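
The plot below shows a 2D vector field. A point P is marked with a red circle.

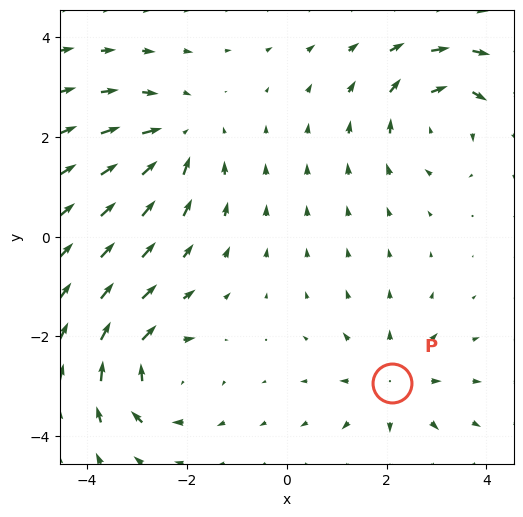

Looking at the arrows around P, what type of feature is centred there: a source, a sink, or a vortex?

At P (2.1, -2.9) the arrows spread outward. Divergence about +4, curl ≈0 — positive divergence with near-zero curl is a source.

source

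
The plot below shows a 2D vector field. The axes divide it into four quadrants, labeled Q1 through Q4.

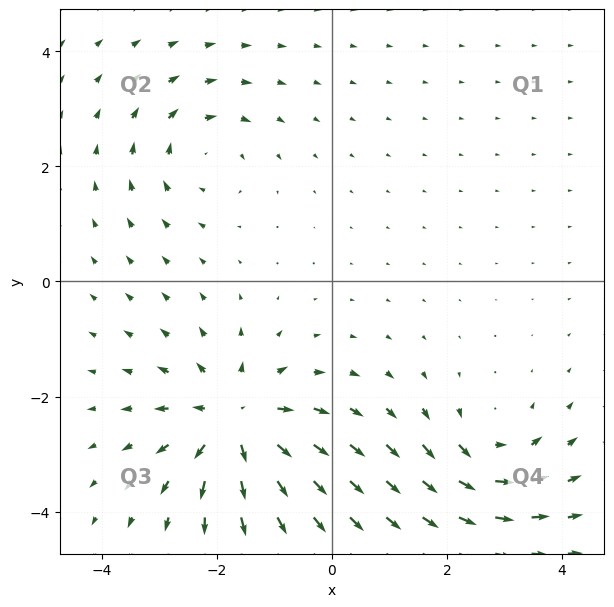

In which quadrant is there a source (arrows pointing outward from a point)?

Q3

The source sits at approximately (-1.7, -2.4), which lies in quadrant Q3. The divergence there is about +5, positive as expected for a source.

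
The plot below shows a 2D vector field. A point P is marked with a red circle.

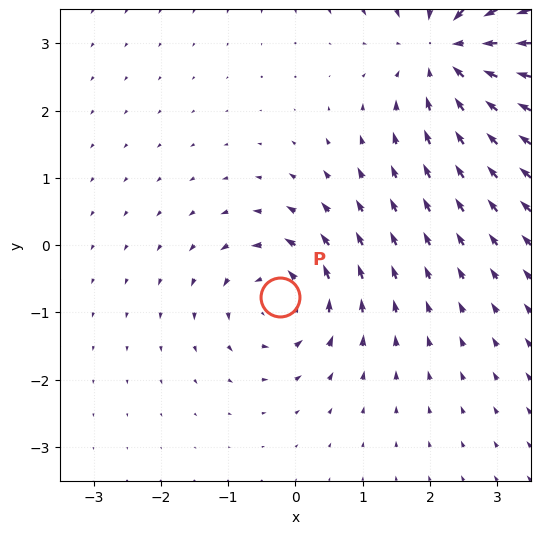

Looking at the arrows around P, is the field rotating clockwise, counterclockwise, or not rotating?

counterclockwise

Near P at (-0.2, -0.8) the arrows circulate counterclockwise. The curl (z-component) there is about +4; positive curl means counterclockwise rotation.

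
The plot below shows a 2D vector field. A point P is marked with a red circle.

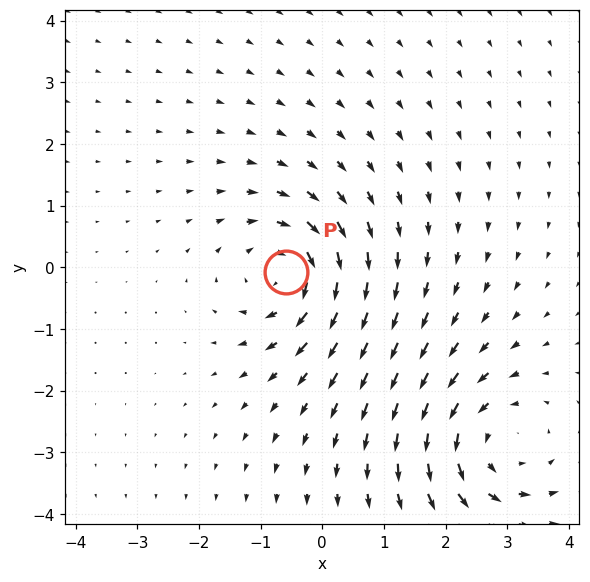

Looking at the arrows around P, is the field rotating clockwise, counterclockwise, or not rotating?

Near P at (-0.6, -0.1) the arrows circulate clockwise. The curl (z-component) there is about -4; negative curl means clockwise rotation.

clockwise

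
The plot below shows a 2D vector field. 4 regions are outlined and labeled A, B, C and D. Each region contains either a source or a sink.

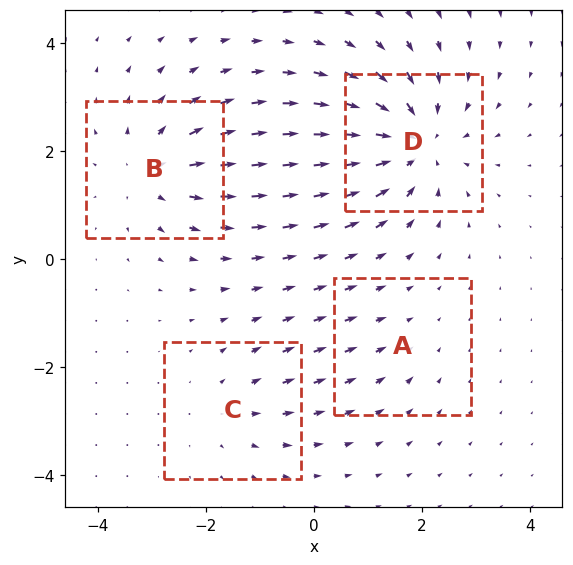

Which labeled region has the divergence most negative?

Divergence at each region's feature centre — A: about -2, B: about +5, C: about +3, D: about -7. Region D is most negative.

D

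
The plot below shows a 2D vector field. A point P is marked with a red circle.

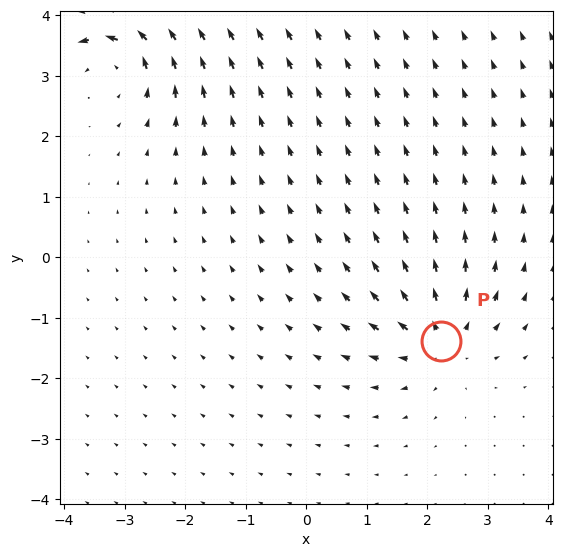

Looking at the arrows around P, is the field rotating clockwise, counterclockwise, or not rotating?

Near P at (2.2, -1.4) the arrows show no circulation. The curl there is ≈0.

not rotating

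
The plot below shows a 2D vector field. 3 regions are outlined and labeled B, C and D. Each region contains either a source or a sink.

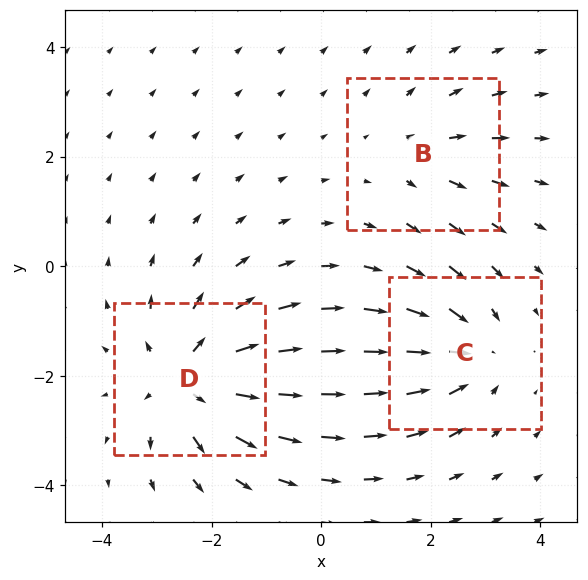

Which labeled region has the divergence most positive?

Divergence at each region's feature centre — B: about +2, C: about -3, D: about +4. Region D is most positive.

D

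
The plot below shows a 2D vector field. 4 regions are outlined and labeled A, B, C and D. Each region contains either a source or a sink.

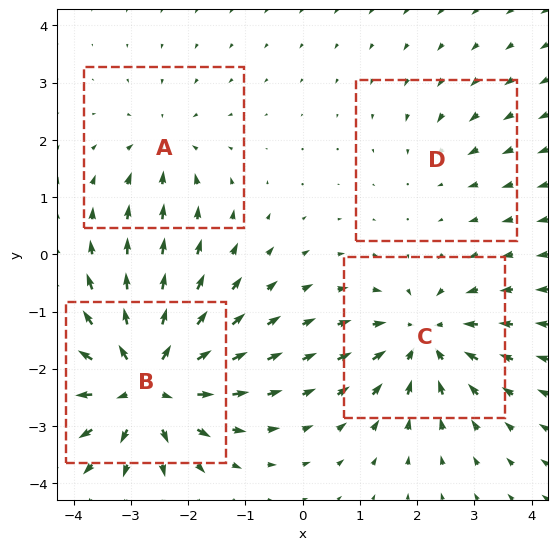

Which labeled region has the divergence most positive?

Divergence at each region's feature centre — A: about -3, B: about +8, C: about -6, D: about -2. Region B is most positive.

B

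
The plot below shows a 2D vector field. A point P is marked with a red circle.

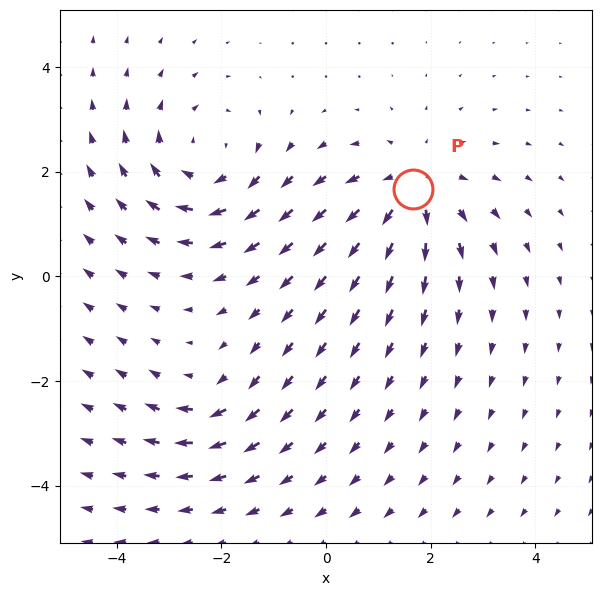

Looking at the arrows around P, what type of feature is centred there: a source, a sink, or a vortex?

At P (1.7, 1.7) the arrows spread outward. Divergence about +4, curl ≈0 — positive divergence with near-zero curl is a source.

source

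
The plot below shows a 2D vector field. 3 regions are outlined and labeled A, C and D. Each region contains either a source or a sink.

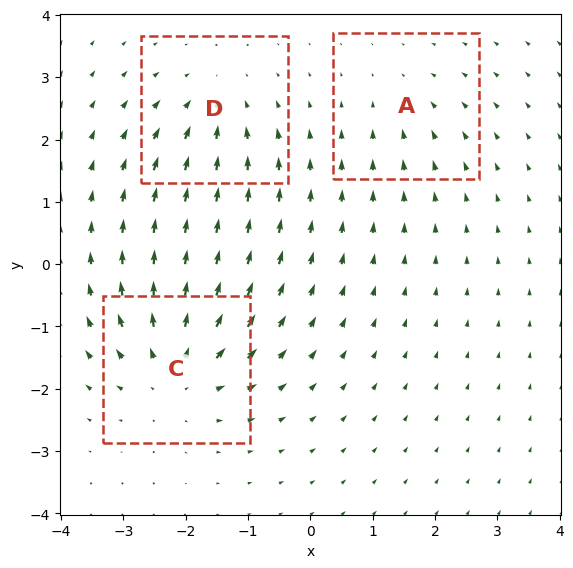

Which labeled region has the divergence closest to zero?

Divergence at each region's feature centre — A: about -2, C: about +5, D: about -3. Region A is closest to zero.

A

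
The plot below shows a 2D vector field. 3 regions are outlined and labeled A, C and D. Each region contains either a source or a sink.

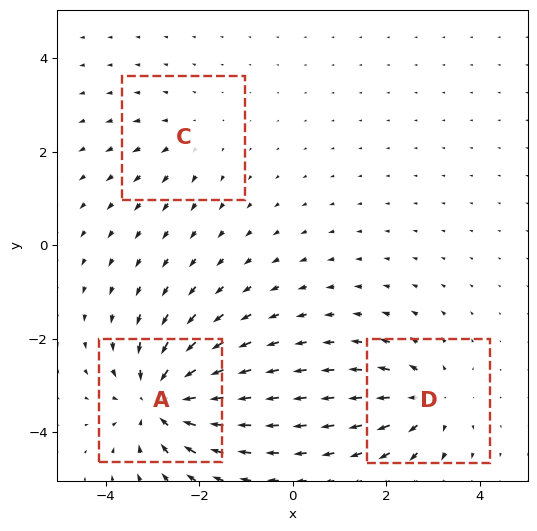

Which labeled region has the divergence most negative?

A

Divergence at each region's feature centre — A: about -5, C: about +2, D: about +3. Region A is most negative.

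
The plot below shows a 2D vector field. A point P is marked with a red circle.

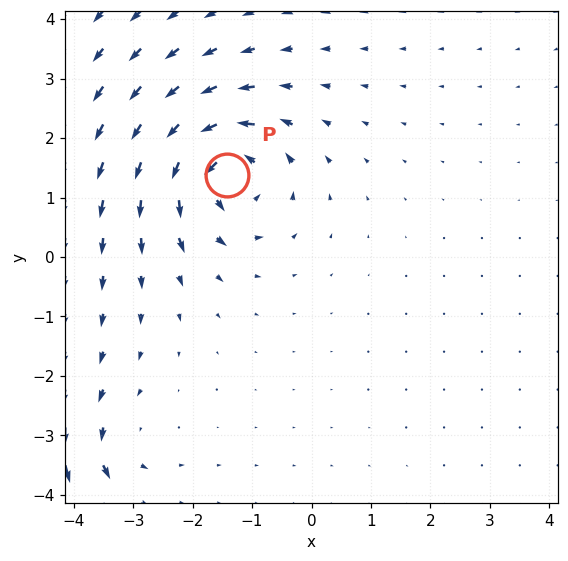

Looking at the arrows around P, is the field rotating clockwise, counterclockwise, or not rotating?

Near P at (-1.4, 1.4) the arrows circulate counterclockwise. The curl (z-component) there is about +6; positive curl means counterclockwise rotation.

counterclockwise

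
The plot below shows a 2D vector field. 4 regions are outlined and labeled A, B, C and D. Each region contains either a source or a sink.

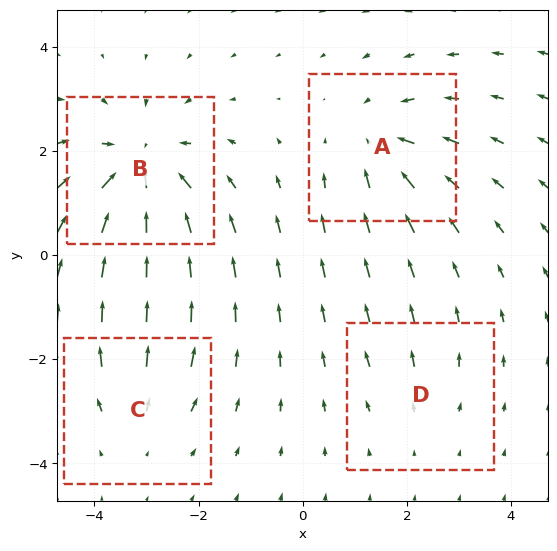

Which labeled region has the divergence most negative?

Divergence at each region's feature centre — A: about -4, B: about -7, C: about +3, D: about +2. Region B is most negative.

B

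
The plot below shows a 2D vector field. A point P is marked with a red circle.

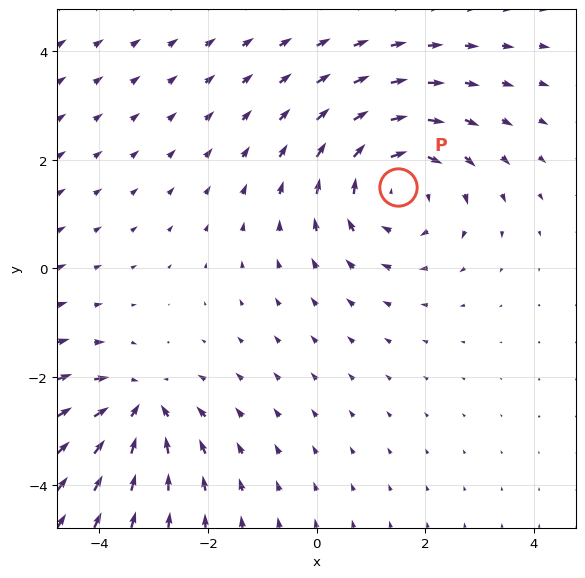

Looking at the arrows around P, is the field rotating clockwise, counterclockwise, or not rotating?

Near P at (1.5, 1.5) the arrows circulate clockwise. The curl (z-component) there is about -4; negative curl means clockwise rotation.

clockwise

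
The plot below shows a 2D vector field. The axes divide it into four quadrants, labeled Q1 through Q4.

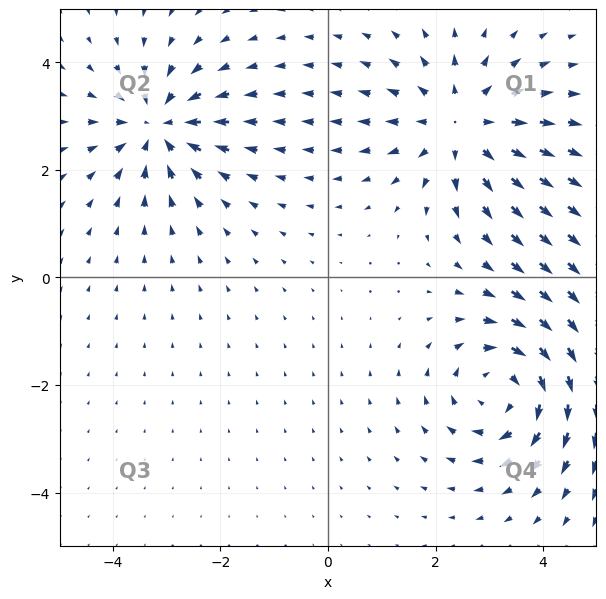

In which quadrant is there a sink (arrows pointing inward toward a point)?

Q2

The sink sits at approximately (-3.2, 2.8), which lies in quadrant Q2. The divergence there is about -5, negative as expected for a sink.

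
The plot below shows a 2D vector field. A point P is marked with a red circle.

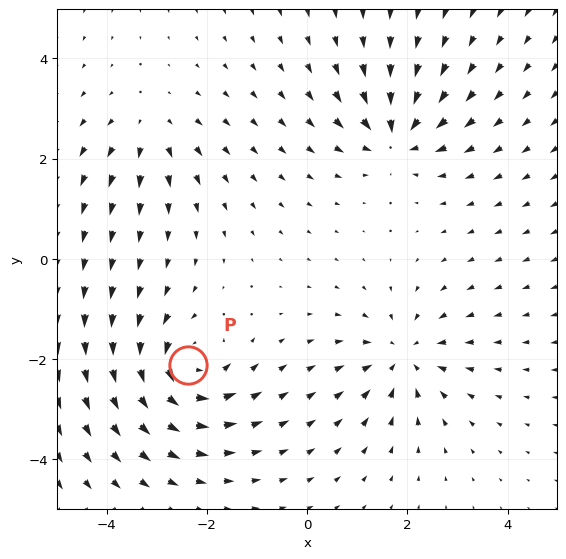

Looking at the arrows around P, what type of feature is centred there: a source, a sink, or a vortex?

vortex

At P (-2.4, -2.1) the arrows circulate counterclockwise. Divergence ≈0, curl about +6 — near-zero divergence with nonzero curl is a vortex.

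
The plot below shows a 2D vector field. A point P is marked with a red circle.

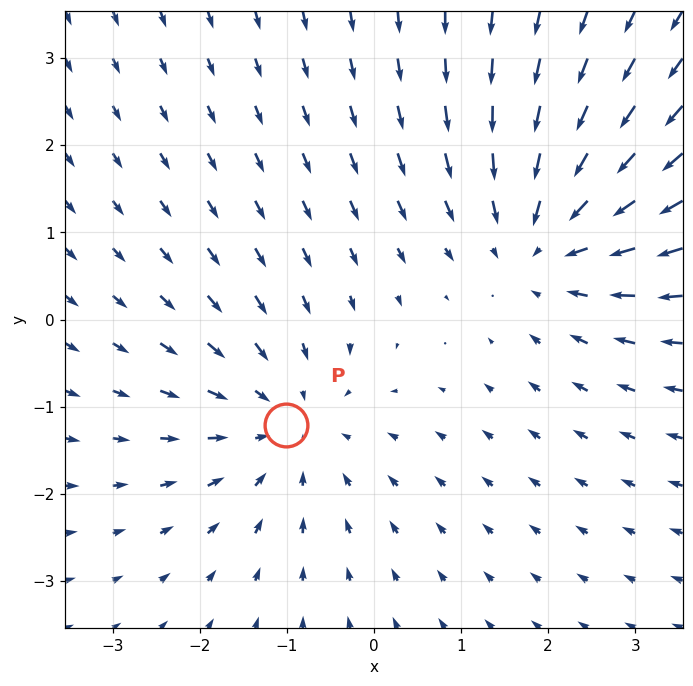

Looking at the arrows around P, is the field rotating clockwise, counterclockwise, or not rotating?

Near P at (-1.0, -1.2) the arrows show no circulation. The curl there is ≈0.

not rotating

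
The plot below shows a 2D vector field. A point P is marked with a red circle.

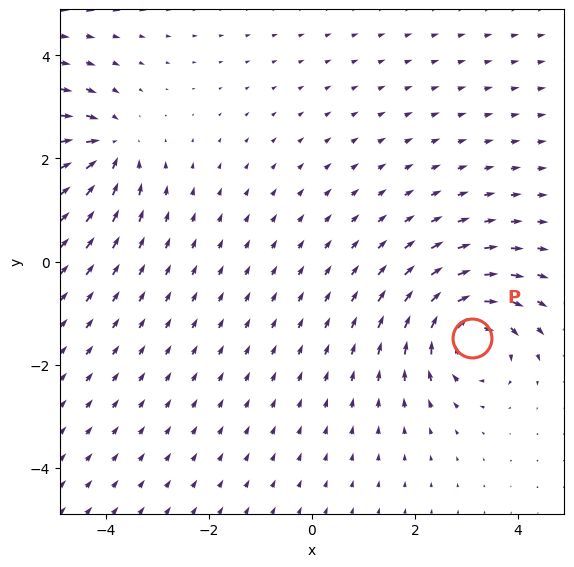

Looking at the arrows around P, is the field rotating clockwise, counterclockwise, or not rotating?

clockwise

Near P at (3.1, -1.5) the arrows circulate clockwise. The curl (z-component) there is about -5; negative curl means clockwise rotation.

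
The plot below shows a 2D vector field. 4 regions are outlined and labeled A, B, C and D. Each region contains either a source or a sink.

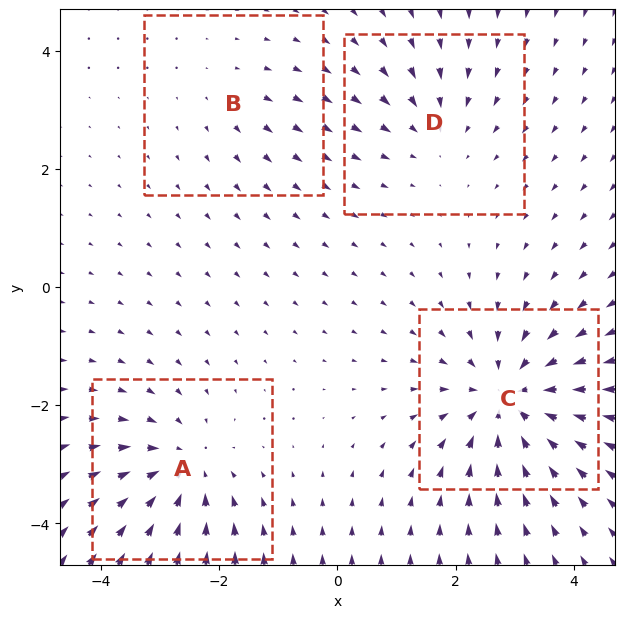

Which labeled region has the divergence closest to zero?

Divergence at each region's feature centre — A: about -5, B: about +2, C: about -6, D: about -3. Region B is closest to zero.

B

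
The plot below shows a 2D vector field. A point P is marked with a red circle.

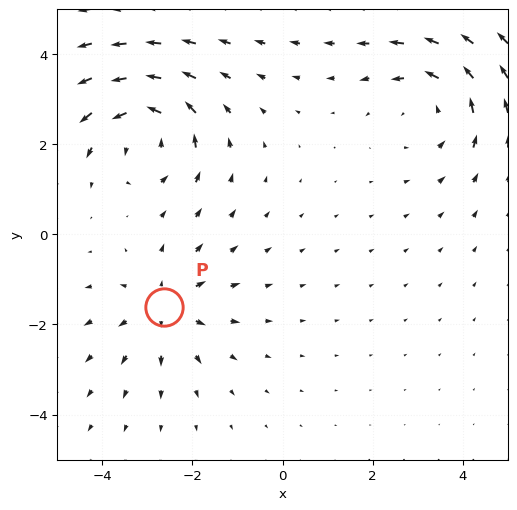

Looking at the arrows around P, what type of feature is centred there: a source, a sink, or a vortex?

At P (-2.6, -1.6) the arrows spread outward. Divergence about +4, curl ≈0 — positive divergence with near-zero curl is a source.

source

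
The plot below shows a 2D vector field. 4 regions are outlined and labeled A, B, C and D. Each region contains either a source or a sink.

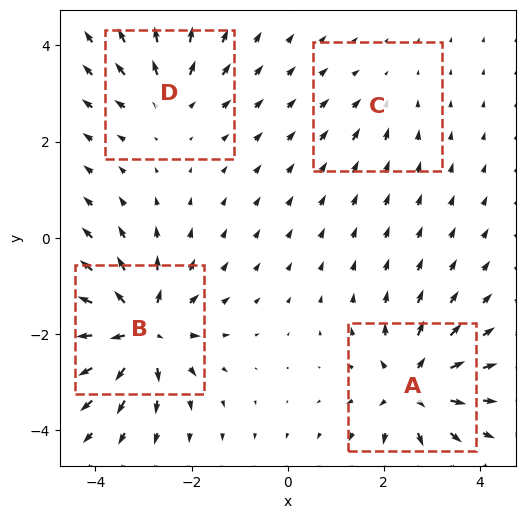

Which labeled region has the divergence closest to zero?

Divergence at each region's feature centre — A: about +6, B: about +8, C: about -2, D: about +4. Region C is closest to zero.

C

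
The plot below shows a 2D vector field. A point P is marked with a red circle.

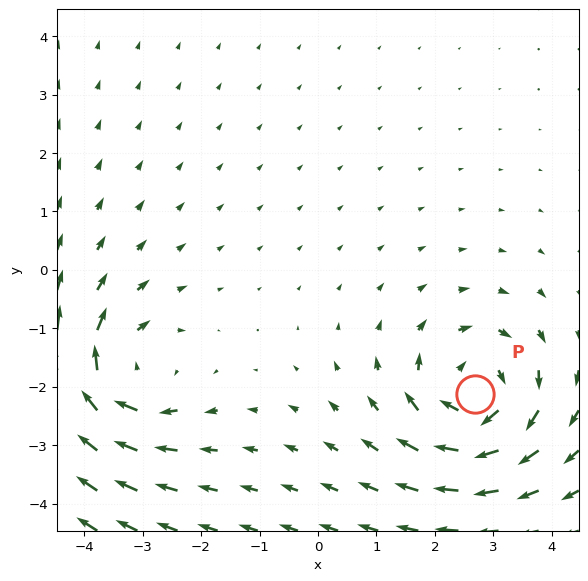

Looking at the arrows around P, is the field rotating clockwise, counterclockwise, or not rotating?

Near P at (2.7, -2.1) the arrows circulate clockwise. The curl (z-component) there is about -4; negative curl means clockwise rotation.

clockwise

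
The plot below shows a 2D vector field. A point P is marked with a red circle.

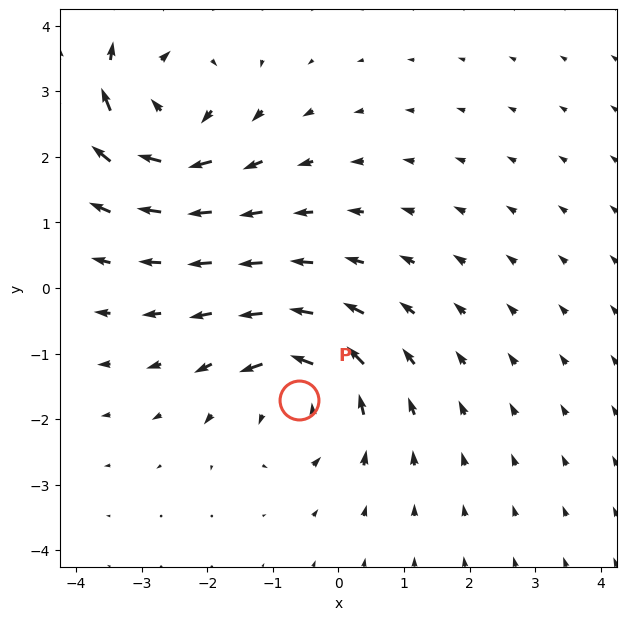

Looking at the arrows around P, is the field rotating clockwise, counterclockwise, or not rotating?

counterclockwise

Near P at (-0.6, -1.7) the arrows circulate counterclockwise. The curl (z-component) there is about +4; positive curl means counterclockwise rotation.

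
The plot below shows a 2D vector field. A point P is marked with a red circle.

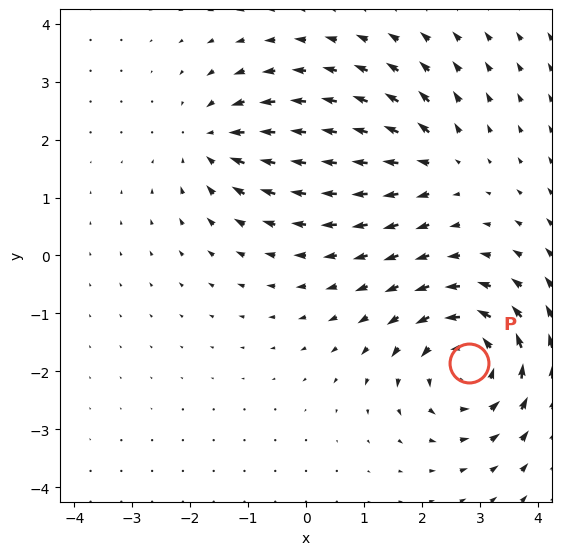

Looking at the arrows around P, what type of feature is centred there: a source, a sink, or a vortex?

At P (2.8, -1.9) the arrows circulate counterclockwise. Divergence ≈0, curl about +5 — near-zero divergence with nonzero curl is a vortex.

vortex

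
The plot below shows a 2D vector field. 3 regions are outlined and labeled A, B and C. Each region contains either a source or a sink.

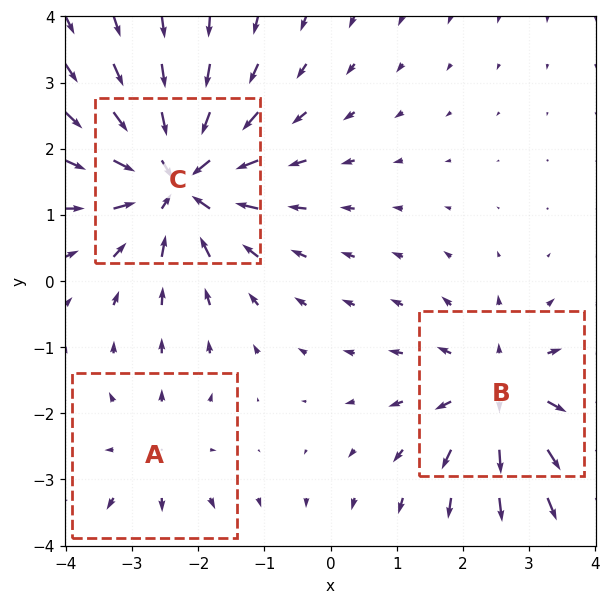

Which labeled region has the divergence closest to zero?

Divergence at each region's feature centre — A: about +2, B: about +3, C: about -5. Region A is closest to zero.

A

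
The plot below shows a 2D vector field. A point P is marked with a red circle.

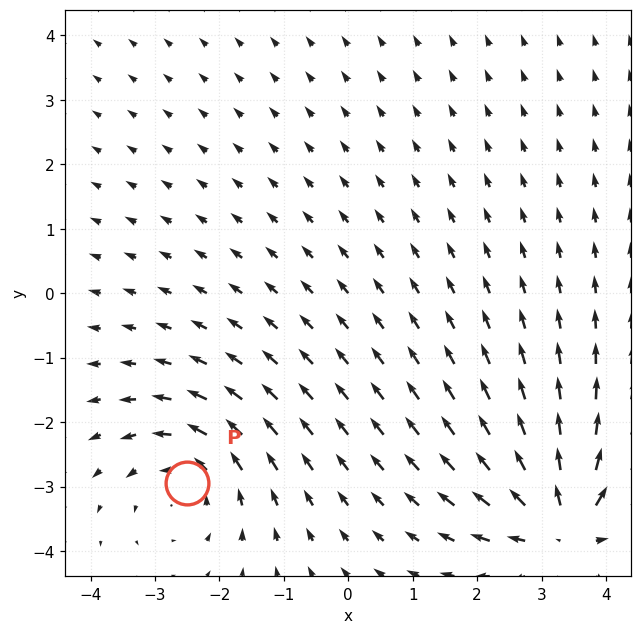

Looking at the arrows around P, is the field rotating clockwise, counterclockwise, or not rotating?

counterclockwise

Near P at (-2.5, -2.9) the arrows circulate counterclockwise. The curl (z-component) there is about +3; positive curl means counterclockwise rotation.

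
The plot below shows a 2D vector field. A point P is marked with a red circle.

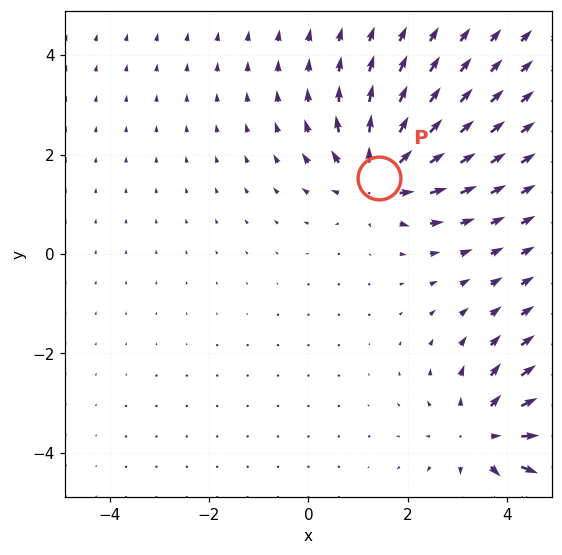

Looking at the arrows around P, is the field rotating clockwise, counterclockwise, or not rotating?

not rotating

Near P at (1.4, 1.5) the arrows show no circulation. The curl there is ≈0.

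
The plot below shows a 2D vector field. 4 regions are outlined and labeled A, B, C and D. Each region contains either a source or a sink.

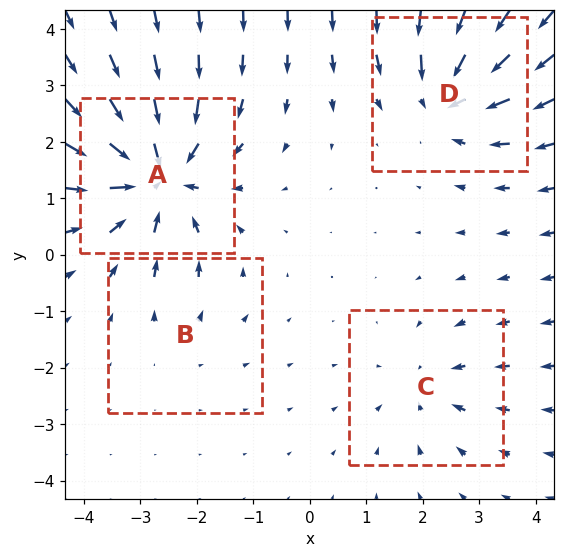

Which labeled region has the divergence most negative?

A

Divergence at each region's feature centre — A: about -8, B: about +2, C: about -3, D: about -6. Region A is most negative.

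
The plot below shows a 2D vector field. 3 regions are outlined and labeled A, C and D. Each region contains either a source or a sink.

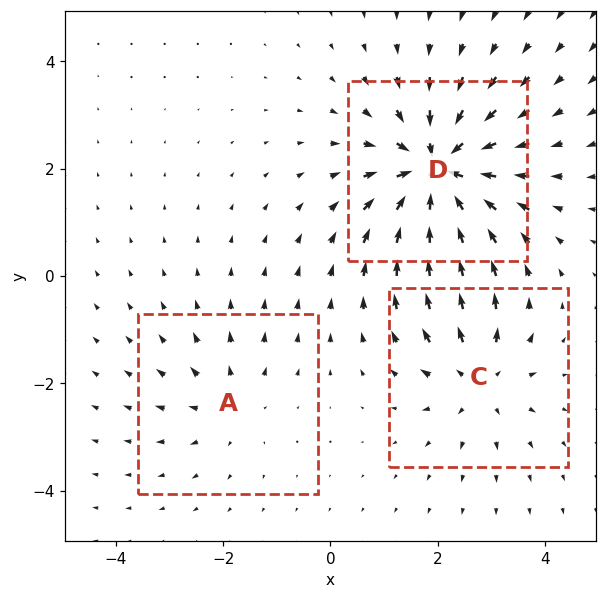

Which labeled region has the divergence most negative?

Divergence at each region's feature centre — A: about +2, C: about +3, D: about -6. Region D is most negative.

D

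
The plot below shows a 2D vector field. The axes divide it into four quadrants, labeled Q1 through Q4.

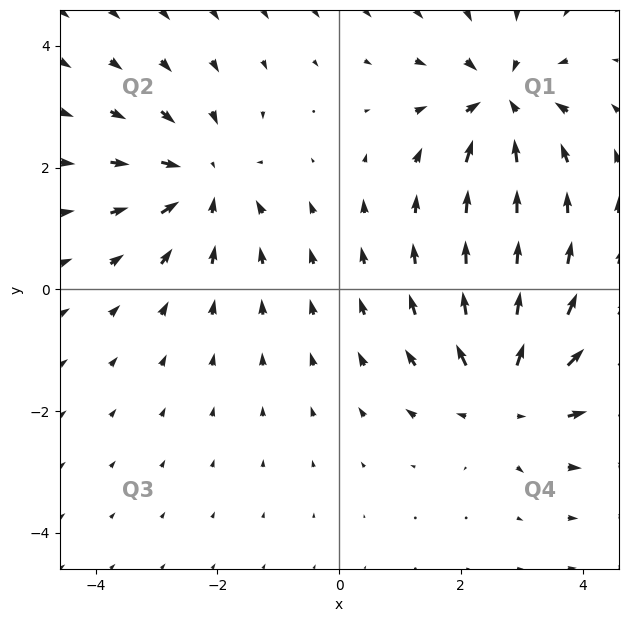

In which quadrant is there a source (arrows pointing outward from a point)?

Q4

The source sits at approximately (2.7, -1.7), which lies in quadrant Q4. The divergence there is about +5, positive as expected for a source.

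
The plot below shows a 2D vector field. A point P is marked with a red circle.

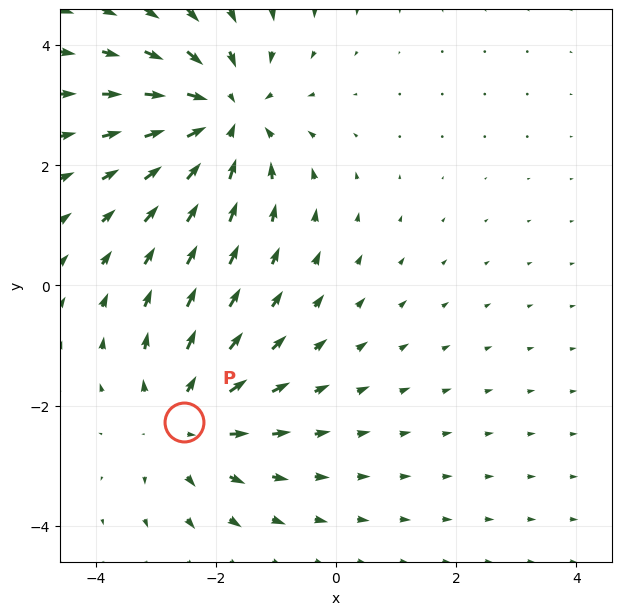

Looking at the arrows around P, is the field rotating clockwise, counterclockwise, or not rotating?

Near P at (-2.5, -2.3) the arrows show no circulation. The curl there is ≈0.

not rotating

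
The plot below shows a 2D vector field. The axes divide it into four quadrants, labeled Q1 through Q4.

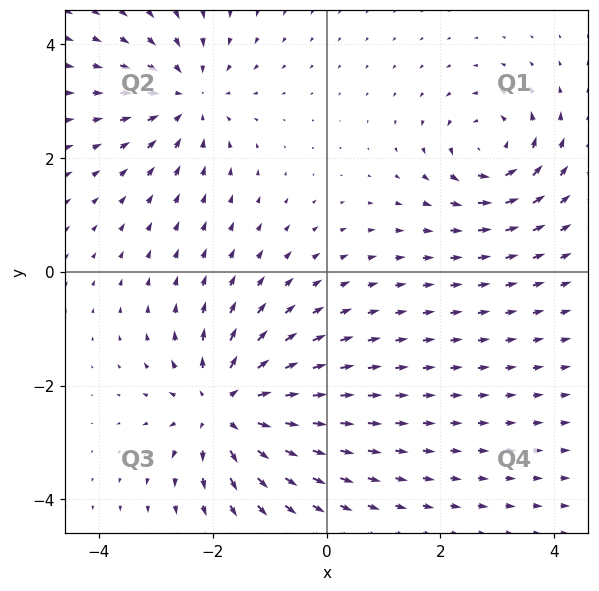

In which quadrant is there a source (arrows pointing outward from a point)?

The source sits at approximately (-1.8, -2.4), which lies in quadrant Q3. The divergence there is about +5, positive as expected for a source.

Q3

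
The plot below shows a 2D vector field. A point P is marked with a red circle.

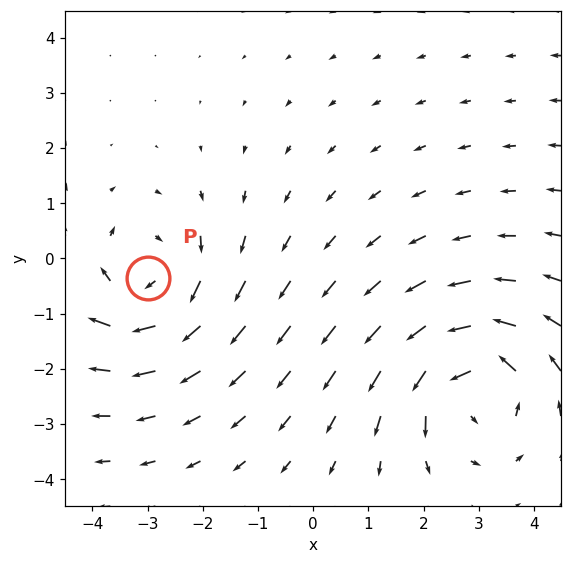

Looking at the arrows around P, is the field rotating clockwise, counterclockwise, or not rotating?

Near P at (-3.0, -0.4) the arrows circulate clockwise. The curl (z-component) there is about -4; negative curl means clockwise rotation.

clockwise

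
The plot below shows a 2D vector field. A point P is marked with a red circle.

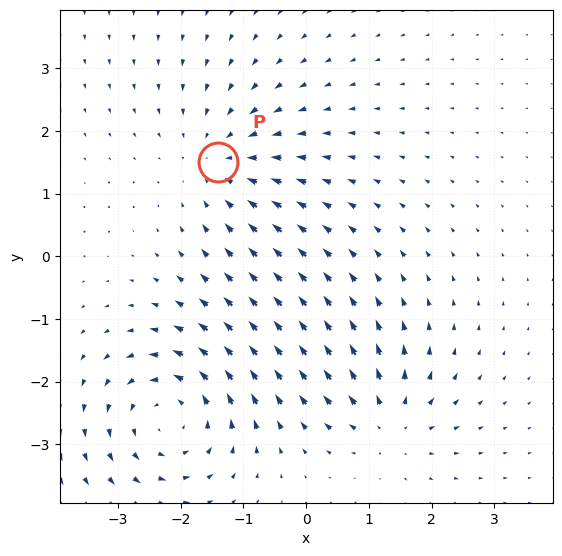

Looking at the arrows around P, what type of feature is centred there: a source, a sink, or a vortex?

sink

At P (-1.4, 1.5) the arrows converge inward. Divergence about -3, curl ≈0 — negative divergence with near-zero curl is a sink.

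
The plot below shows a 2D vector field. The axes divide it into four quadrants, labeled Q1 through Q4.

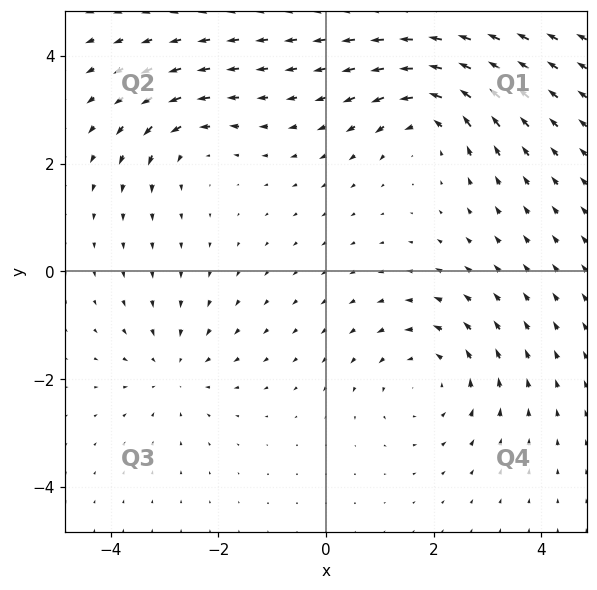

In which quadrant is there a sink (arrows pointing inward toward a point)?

Q3

The sink sits at approximately (-2.8, -1.8), which lies in quadrant Q3. The divergence there is about -3, negative as expected for a sink.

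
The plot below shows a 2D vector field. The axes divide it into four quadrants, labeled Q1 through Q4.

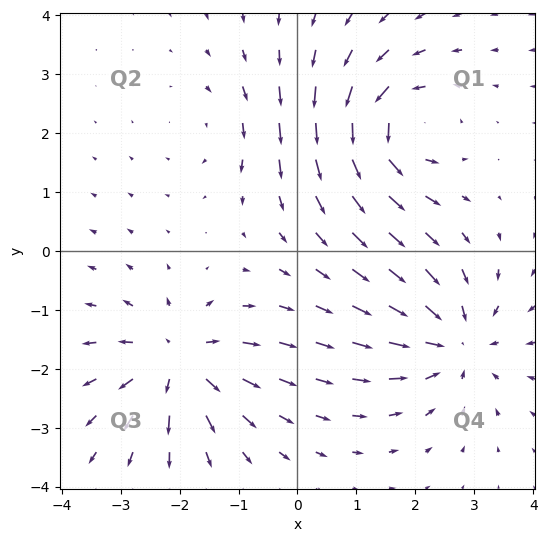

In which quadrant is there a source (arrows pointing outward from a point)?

Q3

The source sits at approximately (-2.0, -1.9), which lies in quadrant Q3. The divergence there is about +5, positive as expected for a source.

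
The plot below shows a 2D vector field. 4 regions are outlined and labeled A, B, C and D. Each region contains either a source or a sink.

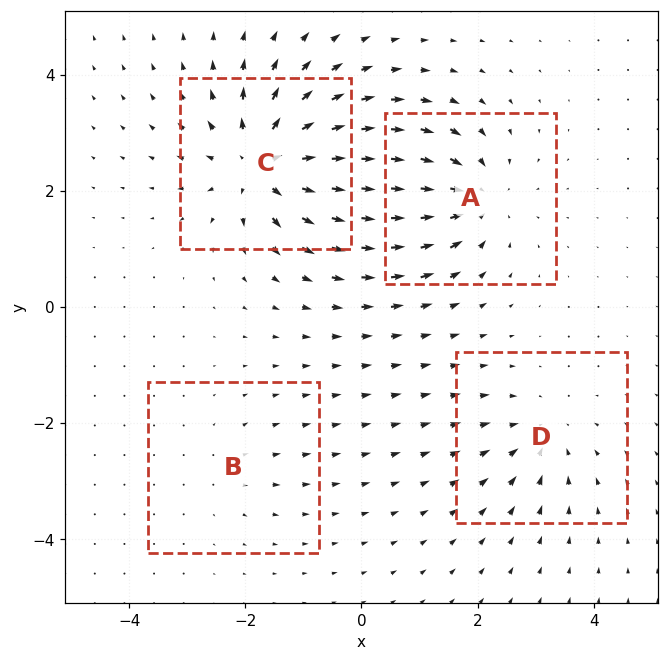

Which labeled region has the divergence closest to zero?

Divergence at each region's feature centre — A: about -5, B: about +2, C: about +7, D: about -4. Region B is closest to zero.

B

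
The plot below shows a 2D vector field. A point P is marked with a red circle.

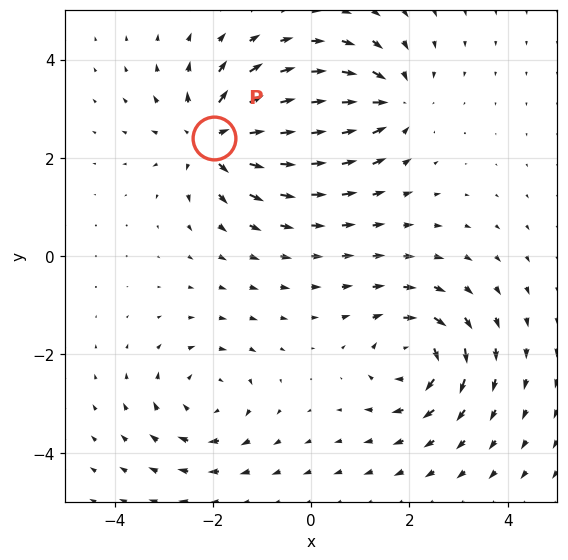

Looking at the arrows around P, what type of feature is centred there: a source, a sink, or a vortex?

source

At P (-2.0, 2.4) the arrows spread outward. Divergence about +6, curl ≈0 — positive divergence with near-zero curl is a source.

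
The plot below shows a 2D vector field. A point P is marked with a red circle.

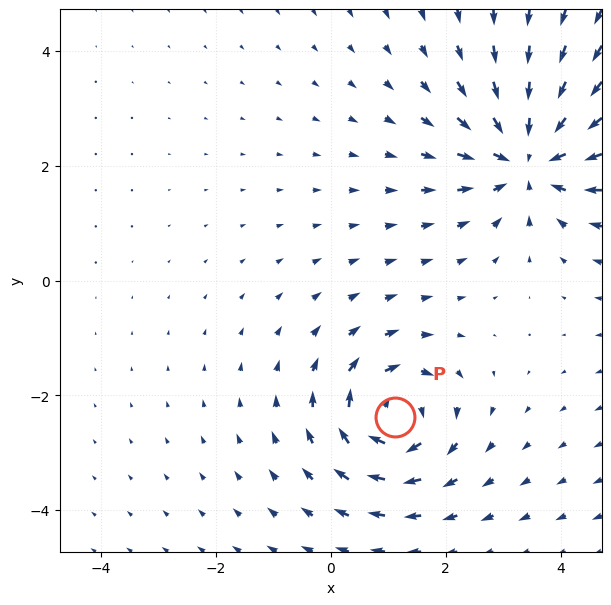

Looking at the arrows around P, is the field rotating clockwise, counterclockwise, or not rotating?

Near P at (1.1, -2.4) the arrows circulate clockwise. The curl (z-component) there is about -6; negative curl means clockwise rotation.

clockwise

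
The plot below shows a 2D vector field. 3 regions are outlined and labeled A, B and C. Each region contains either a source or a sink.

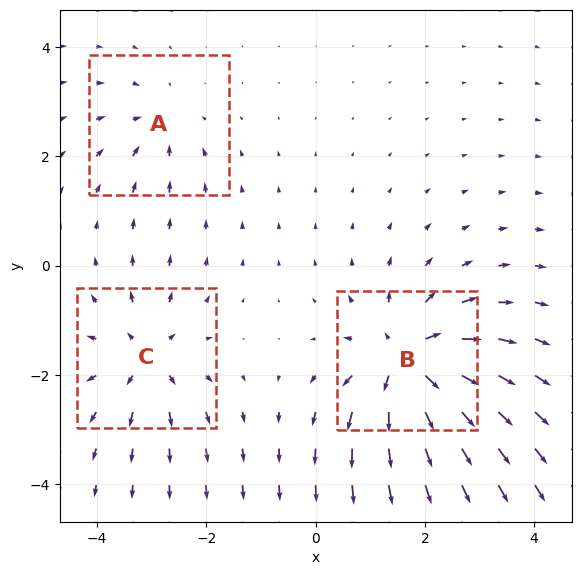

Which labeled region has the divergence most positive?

Divergence at each region's feature centre — A: about -3, B: about +6, C: about +4. Region B is most positive.

B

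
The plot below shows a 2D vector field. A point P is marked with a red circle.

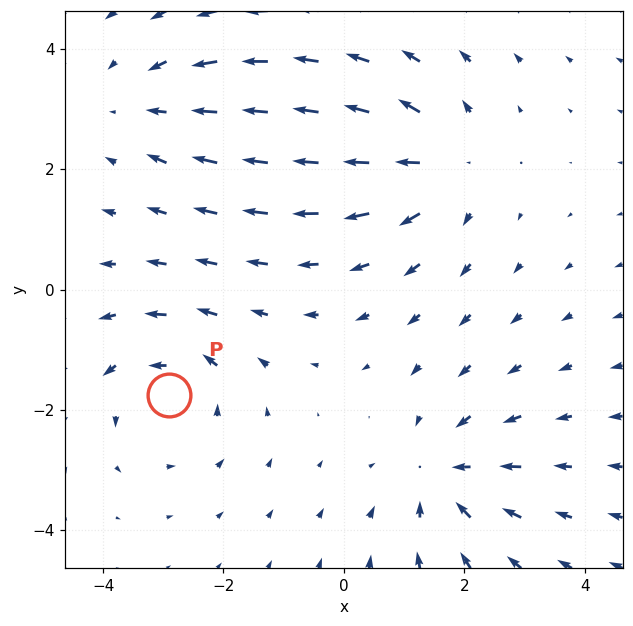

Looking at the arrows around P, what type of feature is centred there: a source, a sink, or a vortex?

vortex

At P (-2.9, -1.8) the arrows circulate counterclockwise. Divergence ≈0, curl about +4 — near-zero divergence with nonzero curl is a vortex.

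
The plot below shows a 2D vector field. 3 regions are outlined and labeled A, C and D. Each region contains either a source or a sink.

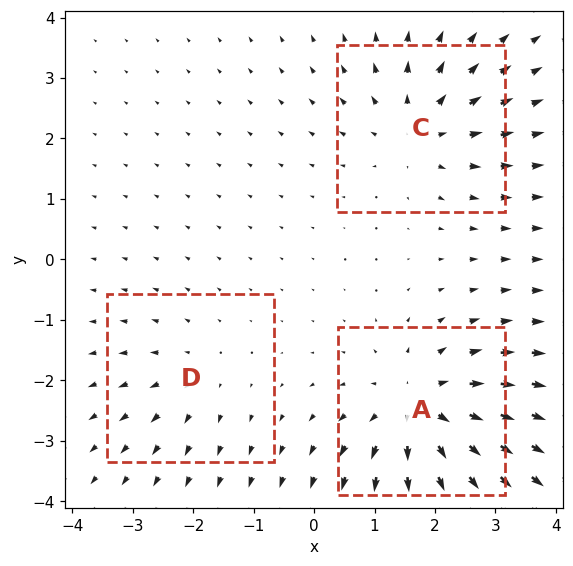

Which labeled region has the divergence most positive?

Divergence at each region's feature centre — A: about +5, C: about +3, D: about +2. Region A is most positive.

A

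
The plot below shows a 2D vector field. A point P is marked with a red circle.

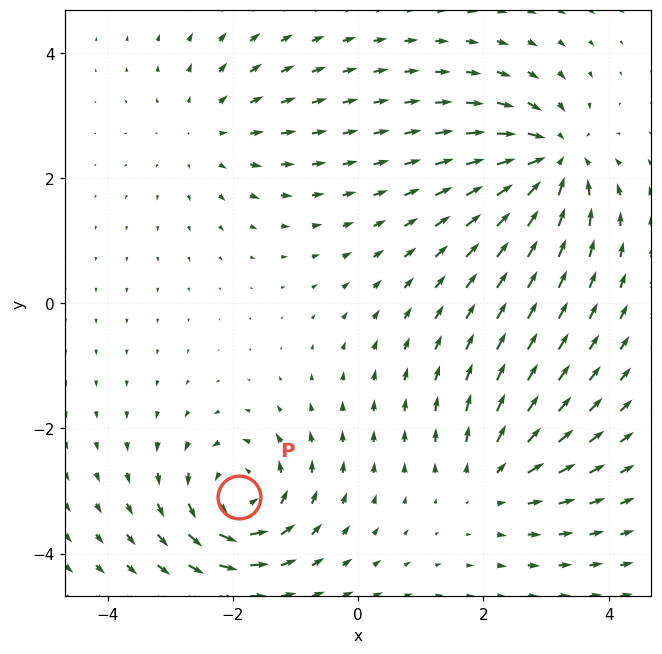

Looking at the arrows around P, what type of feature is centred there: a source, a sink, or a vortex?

vortex

At P (-1.9, -3.1) the arrows circulate counterclockwise. Divergence ≈0, curl about +6 — near-zero divergence with nonzero curl is a vortex.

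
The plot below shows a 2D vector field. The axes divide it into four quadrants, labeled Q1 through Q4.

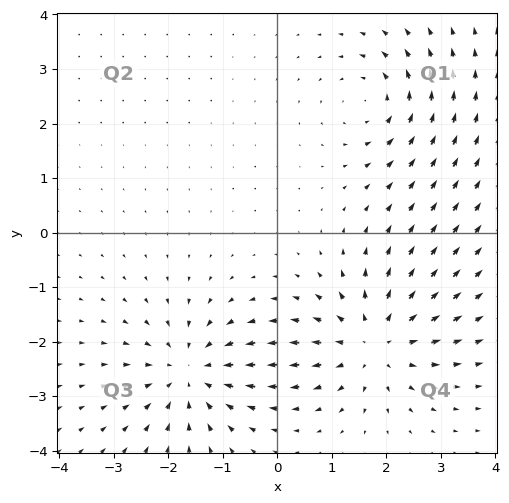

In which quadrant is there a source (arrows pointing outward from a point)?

The source sits at approximately (1.8, -2.0), which lies in quadrant Q4. The divergence there is about +5, positive as expected for a source.

Q4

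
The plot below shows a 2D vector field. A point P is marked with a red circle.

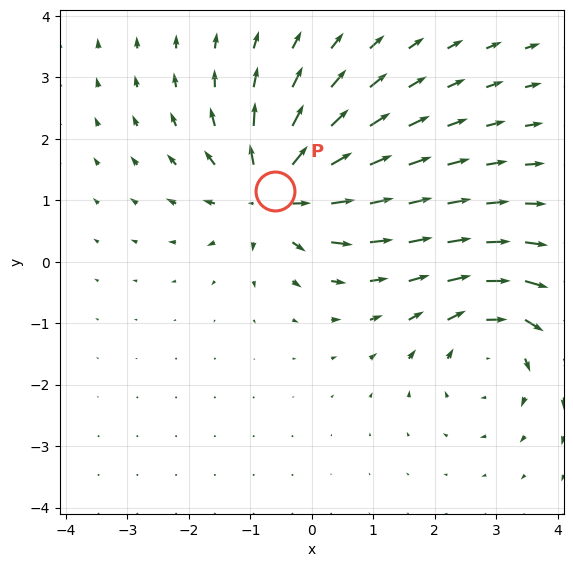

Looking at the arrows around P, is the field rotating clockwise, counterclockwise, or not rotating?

not rotating

Near P at (-0.6, 1.1) the arrows show no circulation. The curl there is ≈0.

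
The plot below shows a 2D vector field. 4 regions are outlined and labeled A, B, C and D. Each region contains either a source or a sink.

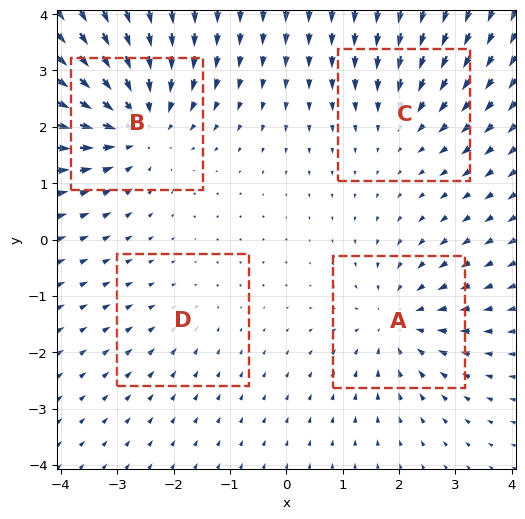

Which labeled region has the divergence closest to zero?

D

Divergence at each region's feature centre — A: about -5, B: about -6, C: about -3, D: about -2. Region D is closest to zero.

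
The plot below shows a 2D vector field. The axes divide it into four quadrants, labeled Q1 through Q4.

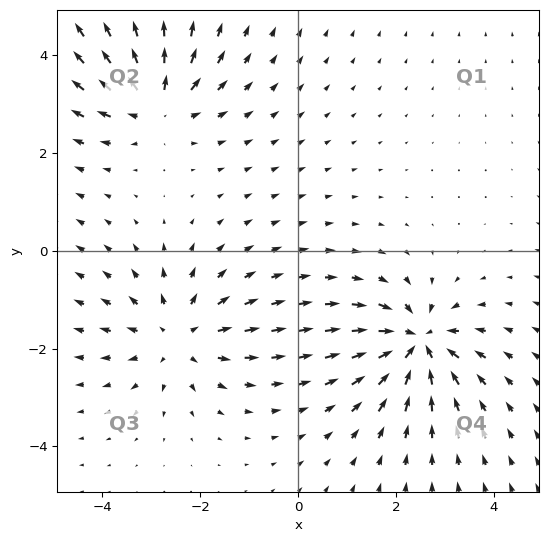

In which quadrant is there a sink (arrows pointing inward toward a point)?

Q4

The sink sits at approximately (2.4, -1.9), which lies in quadrant Q4. The divergence there is about -6, negative as expected for a sink.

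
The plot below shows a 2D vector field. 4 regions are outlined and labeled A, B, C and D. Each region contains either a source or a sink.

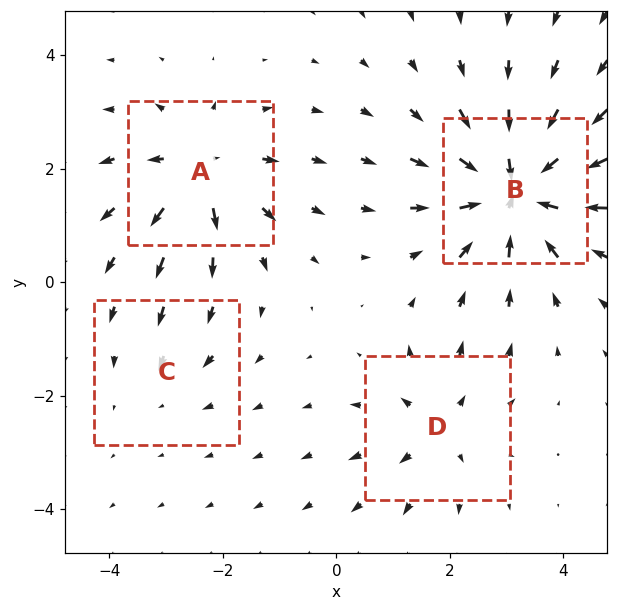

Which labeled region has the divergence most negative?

Divergence at each region's feature centre — A: about +6, B: about -9, C: about -2, D: about +4. Region B is most negative.

B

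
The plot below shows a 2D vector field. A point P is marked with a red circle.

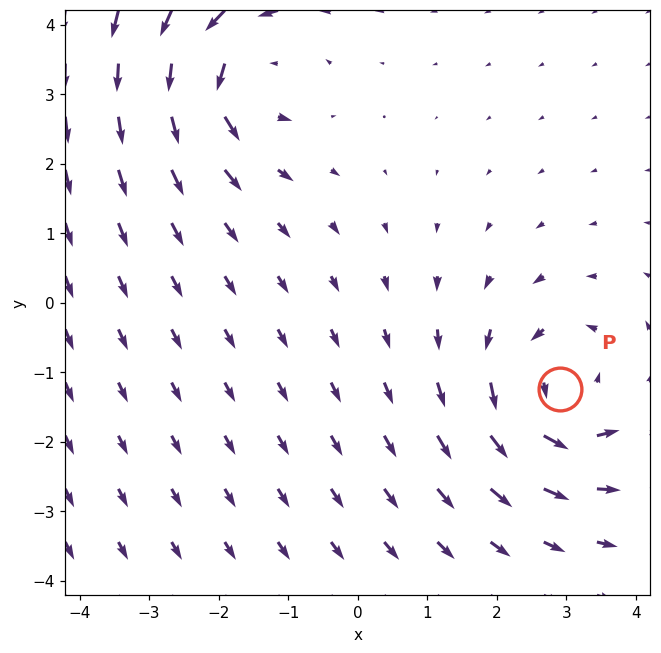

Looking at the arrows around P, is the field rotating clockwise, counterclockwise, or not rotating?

counterclockwise

Near P at (2.9, -1.2) the arrows circulate counterclockwise. The curl (z-component) there is about +5; positive curl means counterclockwise rotation.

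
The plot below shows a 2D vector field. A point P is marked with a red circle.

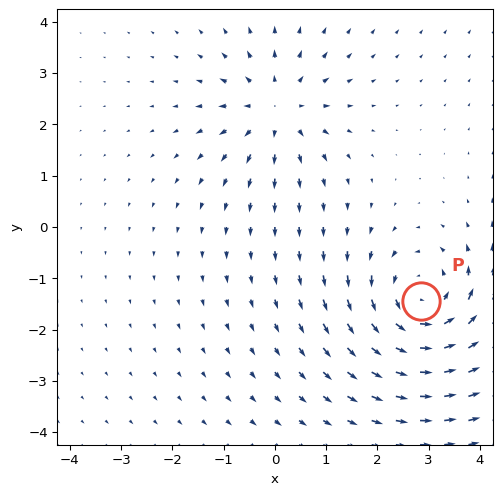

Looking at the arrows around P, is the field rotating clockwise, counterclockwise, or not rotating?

counterclockwise

Near P at (2.8, -1.4) the arrows circulate counterclockwise. The curl (z-component) there is about +5; positive curl means counterclockwise rotation.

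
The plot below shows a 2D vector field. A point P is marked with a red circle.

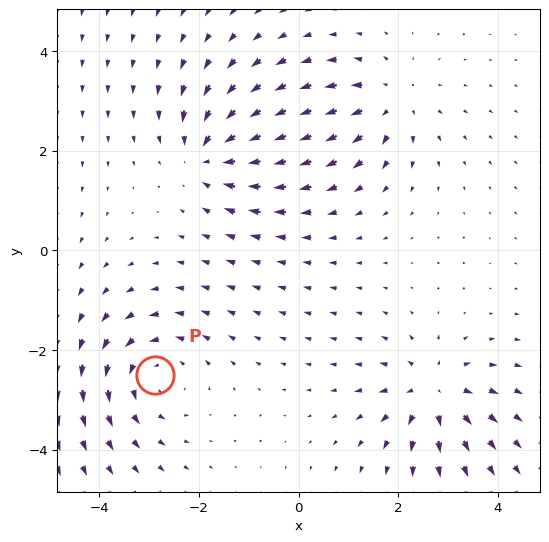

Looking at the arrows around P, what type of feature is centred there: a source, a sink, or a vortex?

At P (-2.9, -2.5) the arrows circulate counterclockwise. Divergence ≈0, curl about +4 — near-zero divergence with nonzero curl is a vortex.

vortex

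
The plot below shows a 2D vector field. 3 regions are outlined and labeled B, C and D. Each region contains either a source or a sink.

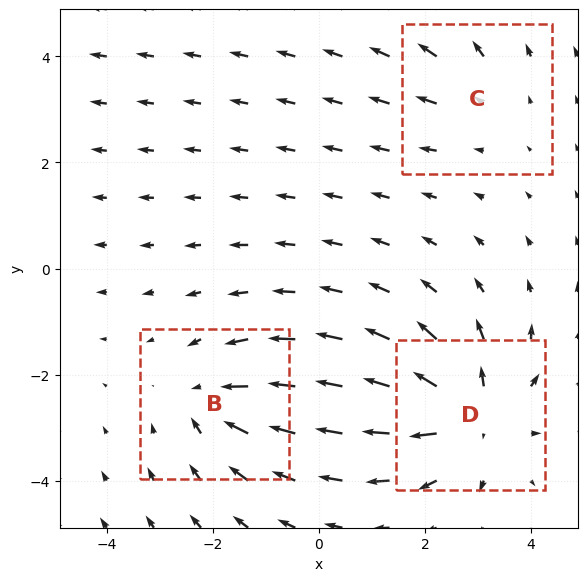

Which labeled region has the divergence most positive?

Divergence at each region's feature centre — B: about -3, C: about +2, D: about +5. Region D is most positive.

D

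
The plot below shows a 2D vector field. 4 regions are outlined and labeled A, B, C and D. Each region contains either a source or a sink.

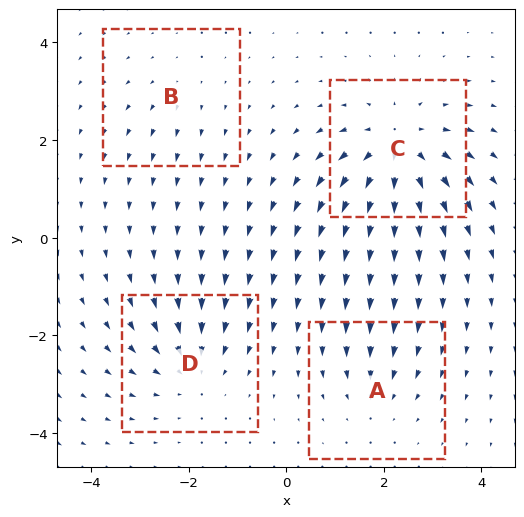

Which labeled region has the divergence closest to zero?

Divergence at each region's feature centre — A: about -3, B: about +2, C: about +7, D: about -5. Region B is closest to zero.

B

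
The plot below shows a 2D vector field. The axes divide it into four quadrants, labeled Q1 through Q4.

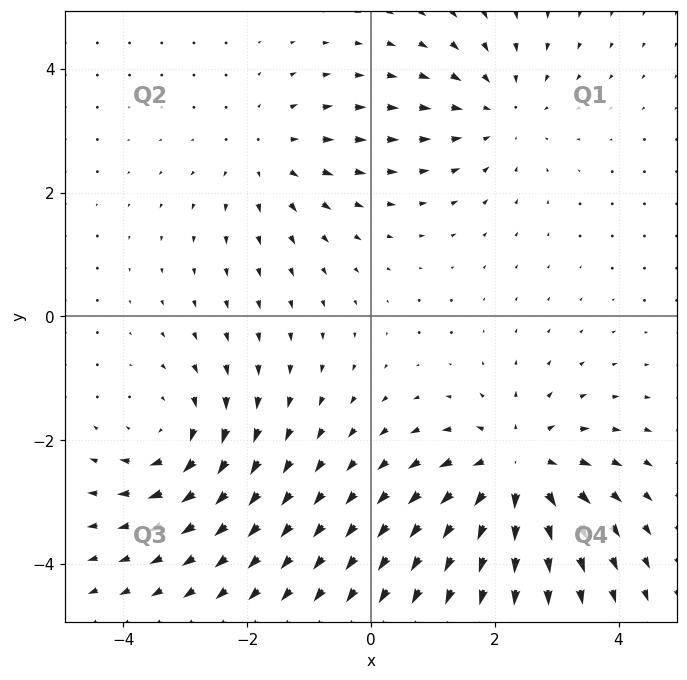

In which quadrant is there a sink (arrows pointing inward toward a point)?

The sink sits at approximately (2.1, 3.3), which lies in quadrant Q1. The divergence there is about -2, negative as expected for a sink.

Q1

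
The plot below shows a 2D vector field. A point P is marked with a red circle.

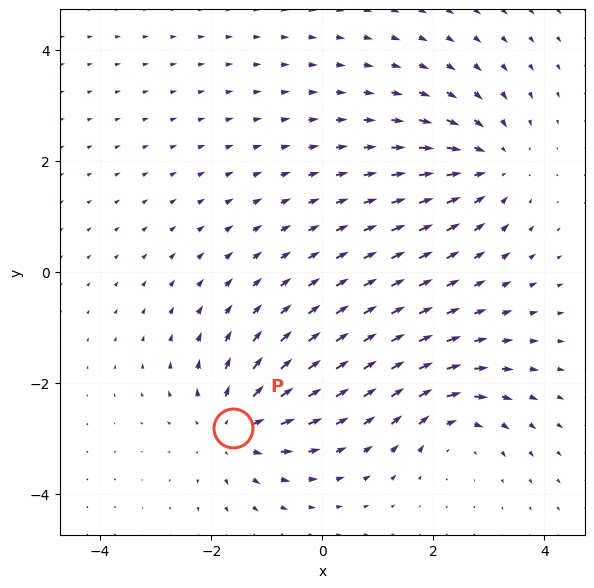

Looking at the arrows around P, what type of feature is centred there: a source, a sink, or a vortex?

At P (-1.6, -2.8) the arrows spread outward. Divergence about +5, curl ≈0 — positive divergence with near-zero curl is a source.

source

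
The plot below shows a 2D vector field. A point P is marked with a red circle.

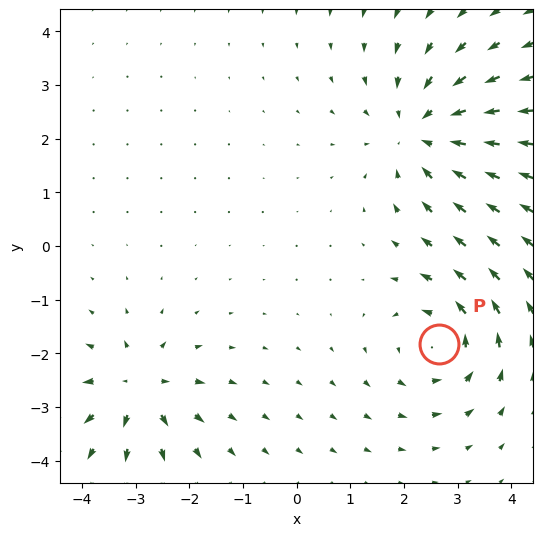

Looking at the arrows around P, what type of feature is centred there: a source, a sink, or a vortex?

vortex

At P (2.7, -1.8) the arrows circulate counterclockwise. Divergence ≈0, curl about +4 — near-zero divergence with nonzero curl is a vortex.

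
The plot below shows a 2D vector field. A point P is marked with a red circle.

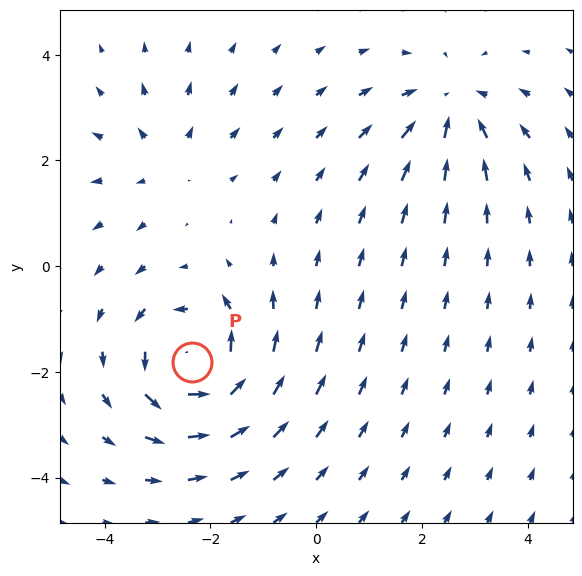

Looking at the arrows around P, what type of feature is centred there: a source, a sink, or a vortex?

At P (-2.3, -1.8) the arrows circulate counterclockwise. Divergence ≈0, curl about +6 — near-zero divergence with nonzero curl is a vortex.

vortex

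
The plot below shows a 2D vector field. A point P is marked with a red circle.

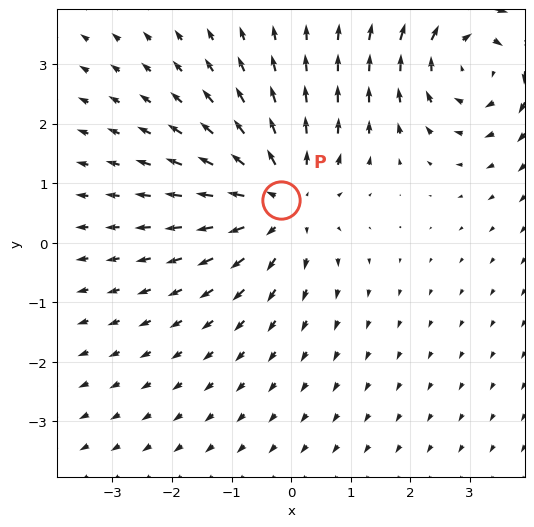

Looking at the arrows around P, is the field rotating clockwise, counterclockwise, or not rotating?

Near P at (-0.2, 0.7) the arrows show no circulation. The curl there is ≈0.

not rotating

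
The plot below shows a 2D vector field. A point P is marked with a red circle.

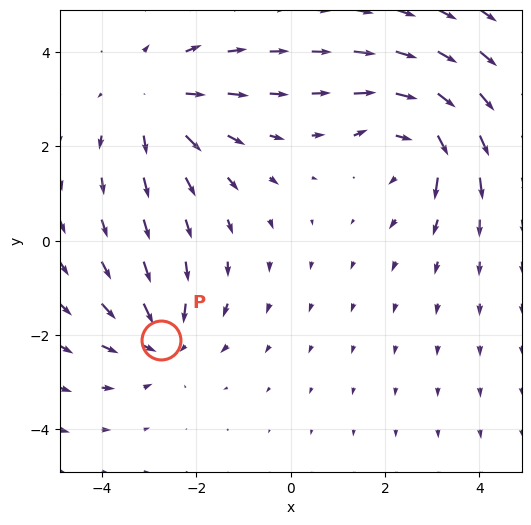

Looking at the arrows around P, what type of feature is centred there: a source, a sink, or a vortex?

sink

At P (-2.8, -2.1) the arrows converge inward. Divergence about -3, curl ≈0 — negative divergence with near-zero curl is a sink.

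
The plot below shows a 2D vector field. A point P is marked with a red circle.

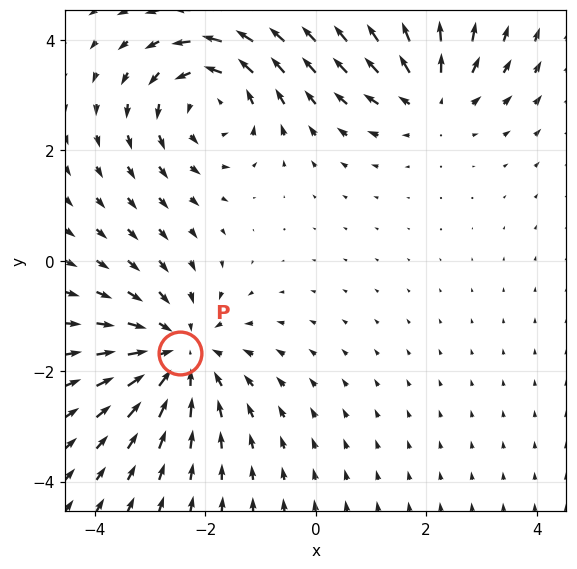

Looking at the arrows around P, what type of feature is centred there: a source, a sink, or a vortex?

sink

At P (-2.5, -1.7) the arrows converge inward. Divergence about -4, curl ≈0 — negative divergence with near-zero curl is a sink.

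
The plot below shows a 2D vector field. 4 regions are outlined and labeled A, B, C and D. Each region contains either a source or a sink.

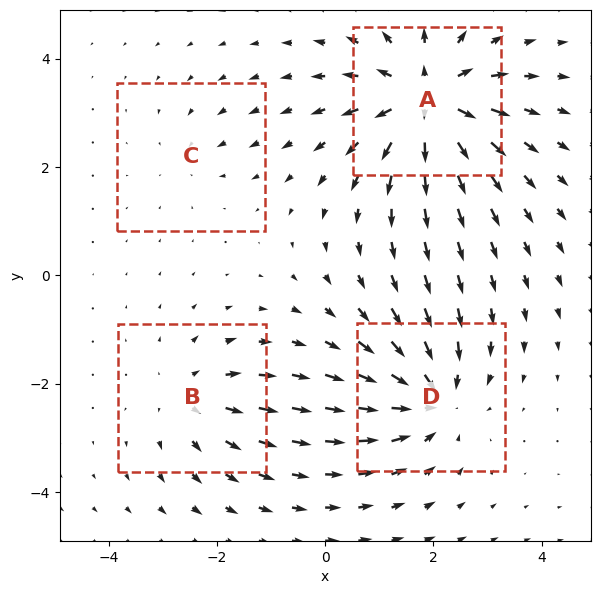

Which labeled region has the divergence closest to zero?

Divergence at each region's feature centre — A: about +8, B: about +4, C: about -2, D: about -6. Region C is closest to zero.

C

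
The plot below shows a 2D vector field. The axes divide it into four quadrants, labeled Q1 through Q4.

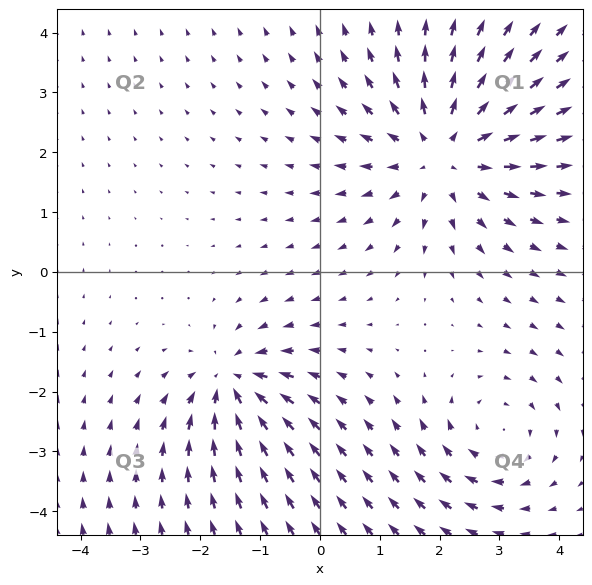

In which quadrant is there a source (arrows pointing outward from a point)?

The source sits at approximately (2.1, 2.0), which lies in quadrant Q1. The divergence there is about +4, positive as expected for a source.

Q1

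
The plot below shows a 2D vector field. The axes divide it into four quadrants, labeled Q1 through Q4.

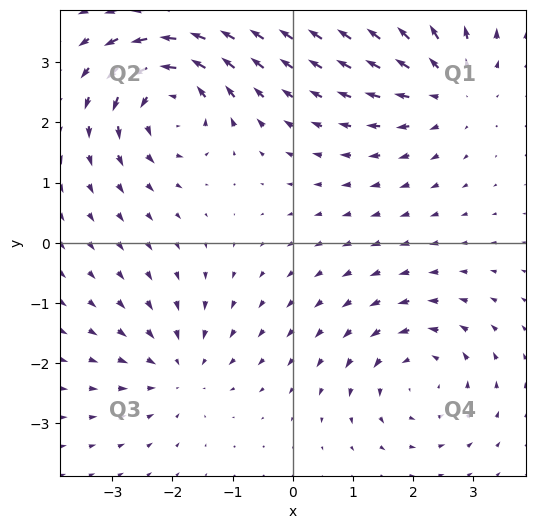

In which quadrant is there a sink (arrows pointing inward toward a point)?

The sink sits at approximately (-1.9, -2.1), which lies in quadrant Q3. The divergence there is about -3, negative as expected for a sink.

Q3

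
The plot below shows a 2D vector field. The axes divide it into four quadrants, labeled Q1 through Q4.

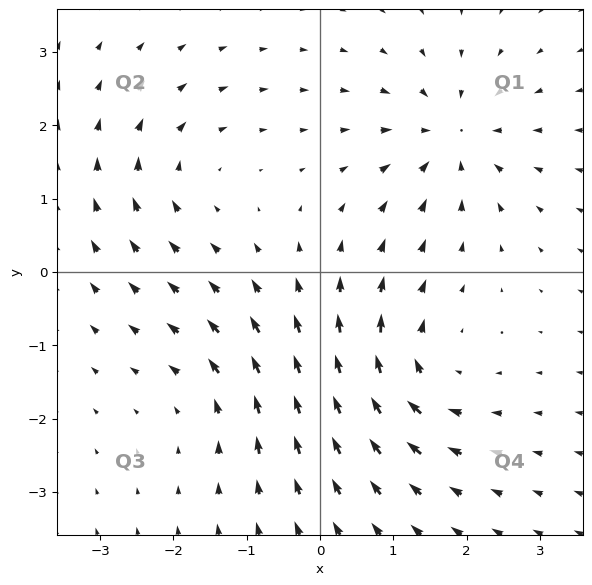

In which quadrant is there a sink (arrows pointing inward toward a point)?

Q1

The sink sits at approximately (1.8, 1.8), which lies in quadrant Q1. The divergence there is about -5, negative as expected for a sink.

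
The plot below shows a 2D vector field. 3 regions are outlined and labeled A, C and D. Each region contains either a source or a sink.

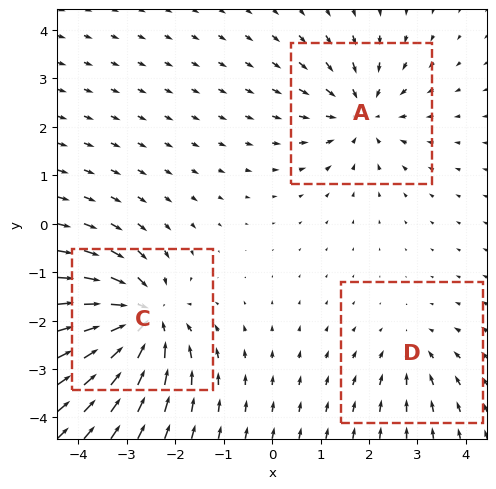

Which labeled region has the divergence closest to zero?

Divergence at each region's feature centre — A: about -4, C: about -5, D: about -2. Region D is closest to zero.

D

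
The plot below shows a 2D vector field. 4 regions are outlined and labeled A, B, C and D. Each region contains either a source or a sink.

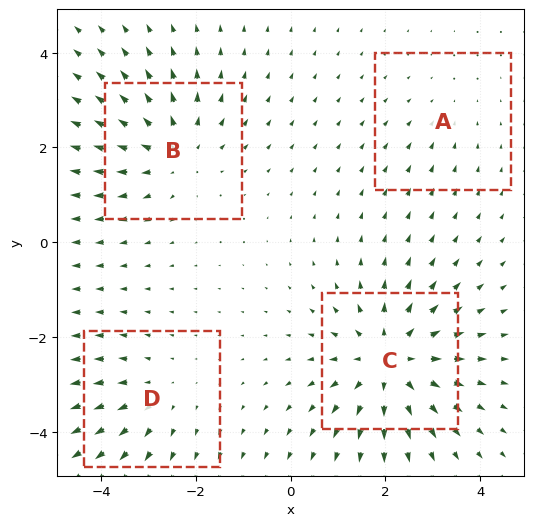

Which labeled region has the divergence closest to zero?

A

Divergence at each region's feature centre — A: about -2, B: about +5, C: about +6, D: about +3. Region A is closest to zero.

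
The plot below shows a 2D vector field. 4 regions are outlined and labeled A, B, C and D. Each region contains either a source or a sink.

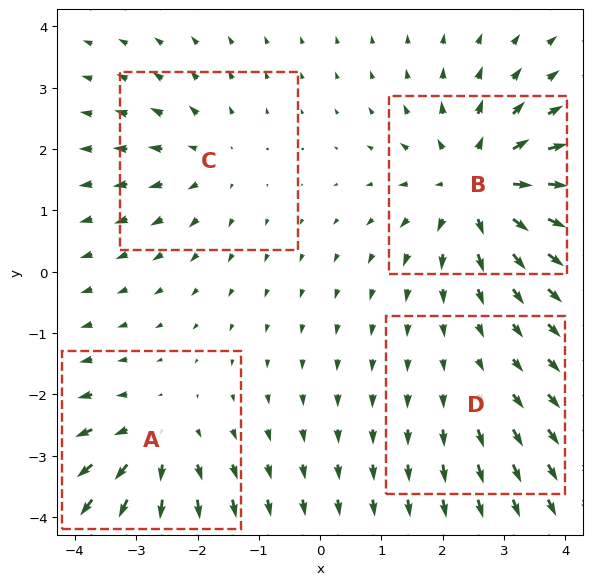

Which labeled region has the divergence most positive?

Divergence at each region's feature centre — A: about +5, B: about +7, C: about +3, D: about +2. Region B is most positive.

B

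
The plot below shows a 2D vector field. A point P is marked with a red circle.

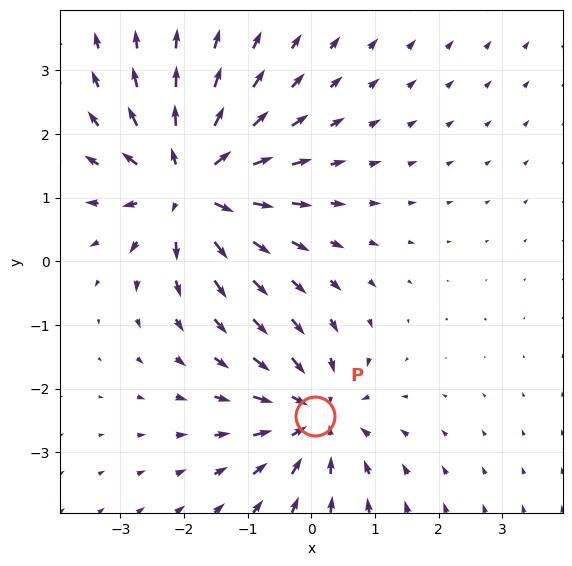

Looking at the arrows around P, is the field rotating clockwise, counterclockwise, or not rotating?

not rotating

Near P at (0.1, -2.4) the arrows show no circulation. The curl there is ≈0.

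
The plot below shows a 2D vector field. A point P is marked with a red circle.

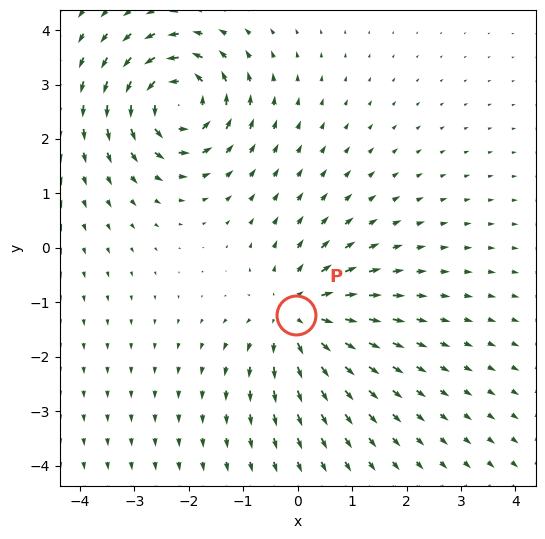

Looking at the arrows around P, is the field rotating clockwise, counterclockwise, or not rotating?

not rotating

Near P at (-0.0, -1.2) the arrows show no circulation. The curl there is ≈0.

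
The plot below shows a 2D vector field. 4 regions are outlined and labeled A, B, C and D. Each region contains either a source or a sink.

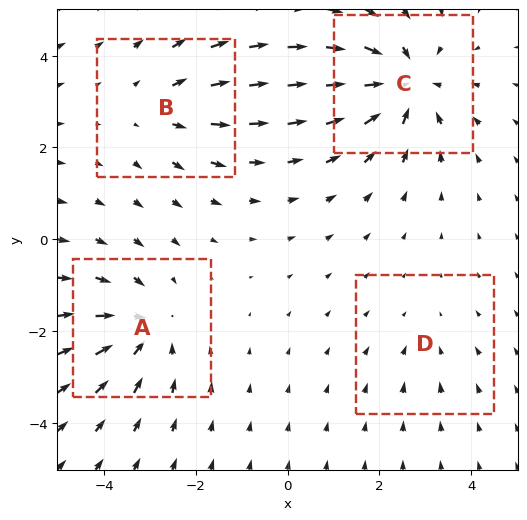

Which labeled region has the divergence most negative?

C

Divergence at each region's feature centre — A: about -4, B: about +3, C: about -6, D: about -2. Region C is most negative.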